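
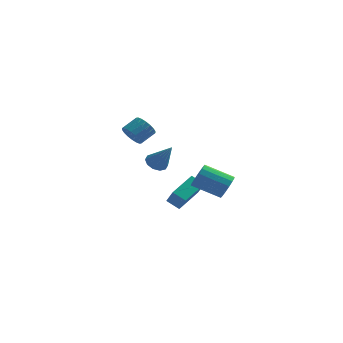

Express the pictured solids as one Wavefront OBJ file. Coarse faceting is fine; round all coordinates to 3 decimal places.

v 0.633 -2.449 -4.461
v -0.131 -2.222 -3.961
v 1.535 -0.955 -3.762
v 0.771 -0.728 -3.262
v 1.089 -3.212 -3.418
v 0.325 -2.985 -2.918
v 1.991 -1.718 -2.719
v 1.227 -1.491 -2.219
v 3.518 -4.024 -1.88
v 3.815 -4.432 -1.221
v 2.138 -4.324 -0.4
v 1.842 -3.916 -1.06
v 3.884 -4.017 -1.135
v 2.207 -3.908 -0.314
v 3.855 -3.603 -1.249
v 2.178 -3.495 -0.428
v 3.735 -3.303 -1.532
v 2.059 -3.195 -0.711
v 3.558 -3.196 -1.908
v 1.881 -3.087 -1.087
v 3.37 -3.31 -2.277
v 1.693 -3.202 -1.456
v 3.222 -3.616 -2.54
v 1.545 -3.508 -1.719
v 3.153 -4.032 -2.626
v 1.476 -3.923 -1.805
v 3.182 -4.445 -2.512
v 1.505 -4.337 -1.691
v 3.301 -4.745 -2.229
v 1.625 -4.637 -1.408
v 3.479 -4.853 -1.853
v 1.802 -4.744 -1.032
v 3.667 -4.738 -1.484
v 1.99 -4.63 -0.663
v -2.951 3.473 -1.257
v -2.354 3.307 -1.794
v -1.592 4.001 -1.16
v -2.189 4.167 -0.623
v -2.509 3.606 -1.935
v -1.747 4.3 -1.301
v -2.752 3.879 -1.941
v -1.989 4.572 -1.307
v -3.034 4.071 -1.812
v -2.271 4.765 -1.178
v -3.299 4.145 -1.573
v -2.537 4.838 -0.939
v -3.496 4.086 -1.271
v -2.734 4.779 -0.638
v -3.585 3.905 -0.967
v -2.822 4.599 -0.333
v -3.548 3.639 -0.72
v -2.786 4.333 -0.086
v -3.393 3.34 -0.579
v -2.631 4.034 0.055
v -3.151 3.068 -0.573
v -2.388 3.761 0.061
v -2.869 2.875 -0.702
v -2.106 3.569 -0.068
v -2.603 2.802 -0.941
v -1.841 3.495 -0.307
v -2.406 2.861 -1.242
v -1.644 3.554 -0.609
v -2.318 3.041 -1.547
v -1.555 3.735 -0.913
v -1.045 0.414 -2.079
v -0.485 0.218 -2.521
v -0.055 -0.274 -0.521
v -0.41 0.646 -2.38
v -0.577 0.986 -2.124
v -0.923 1.107 -1.85
v -1.315 0.964 -1.664
v -1.604 0.611 -1.636
v -1.68 0.183 -1.778
v -1.513 -0.157 -2.034
v -1.167 -0.279 -2.308
v -0.775 -0.135 -2.494
f 2 4 1
f 5 2 1
f 1 4 3
f 3 5 1
f 2 8 4
f 6 2 5
f 6 8 2
f 4 8 3
f 7 5 3
f 3 8 7
f 7 6 5
f 8 6 7
f 10 9 13
f 10 13 11
f 11 13 14
f 11 14 12
f 13 9 15
f 13 15 14
f 14 15 16
f 14 16 12
f 15 9 17
f 15 17 16
f 16 17 18
f 16 18 12
f 17 9 19
f 17 19 18
f 18 19 20
f 18 20 12
f 19 9 21
f 19 21 20
f 20 21 22
f 20 22 12
f 21 9 23
f 21 23 22
f 22 23 24
f 22 24 12
f 23 9 25
f 23 25 24
f 24 25 26
f 24 26 12
f 25 9 27
f 25 27 26
f 26 27 28
f 26 28 12
f 27 9 29
f 27 29 28
f 28 29 30
f 28 30 12
f 29 9 31
f 29 31 30
f 30 31 32
f 30 32 12
f 31 9 33
f 31 33 32
f 32 33 34
f 32 34 12
f 33 9 10
f 33 10 34
f 34 10 11
f 34 11 12
f 36 35 39
f 36 39 37
f 37 39 40
f 37 40 38
f 39 35 41
f 39 41 40
f 40 41 42
f 40 42 38
f 41 35 43
f 41 43 42
f 42 43 44
f 42 44 38
f 43 35 45
f 43 45 44
f 44 45 46
f 44 46 38
f 45 35 47
f 45 47 46
f 46 47 48
f 46 48 38
f 47 35 49
f 47 49 48
f 48 49 50
f 48 50 38
f 49 35 51
f 49 51 50
f 50 51 52
f 50 52 38
f 51 35 53
f 51 53 52
f 52 53 54
f 52 54 38
f 53 35 55
f 53 55 54
f 54 55 56
f 54 56 38
f 55 35 57
f 55 57 56
f 56 57 58
f 56 58 38
f 57 35 59
f 57 59 58
f 58 59 60
f 58 60 38
f 59 35 61
f 59 61 60
f 60 61 62
f 60 62 38
f 61 35 63
f 61 63 62
f 62 63 64
f 62 64 38
f 63 35 36
f 63 36 64
f 64 36 37
f 64 37 38
f 66 65 68
f 66 68 67
f 68 65 69
f 68 69 67
f 69 65 70
f 69 70 67
f 70 65 71
f 70 71 67
f 71 65 72
f 71 72 67
f 72 65 73
f 72 73 67
f 73 65 74
f 73 74 67
f 74 65 75
f 74 75 67
f 75 65 76
f 75 76 67
f 76 65 66
f 76 66 67



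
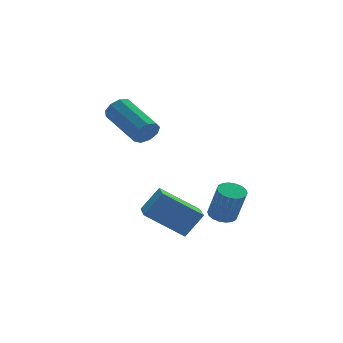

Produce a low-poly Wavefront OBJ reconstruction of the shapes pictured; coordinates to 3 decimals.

v -2.905 0.337 -3.931
v -4.164 0.99 -2.941
v -2.502 1.606 -4.254
v -3.761 2.259 -3.264
v -2.199 0.341 -3.036
v -3.458 0.994 -2.046
v -1.796 1.61 -3.359
v -3.055 2.263 -2.369
v -1.23 0.945 -3.433
v -0.908 1.366 -3.33
v -0.747 0.915 -2.003
v -1.07 0.495 -2.107
v -1.126 1.451 -3.274
v -0.965 1 -1.948
v -1.364 1.435 -3.251
v -1.203 0.985 -1.924
v -1.576 1.323 -3.263
v -1.416 0.873 -1.936
v -1.72 1.136 -3.309
v -1.559 0.686 -1.983
v -1.767 0.911 -3.38
v -1.606 0.461 -2.053
v -1.707 0.693 -3.461
v -1.546 0.243 -2.135
v -1.553 0.525 -3.537
v -1.392 0.074 -2.21
v -1.335 0.44 -3.592
v -1.174 -0.011 -2.266
v -1.097 0.455 -3.616
v -0.936 0.005 -2.289
v -0.884 0.567 -3.604
v -0.724 0.117 -2.277
v -0.741 0.754 -3.557
v -0.58 0.304 -2.231
v -0.694 0.979 -3.487
v -0.533 0.529 -2.16
v -0.754 1.197 -3.405
v -0.593 0.747 -2.079
v -3.539 2.228 0.393
v -3.322 2.476 -0.061
v -3.745 4.079 0.614
v -3.961 3.832 1.067
v -3.694 2.402 -0.117
v -4.116 4.005 0.558
v -3.993 2.246 0.066
v -4.415 3.85 0.74
v -4.079 2.082 0.401
v -4.502 3.686 1.076
v -3.913 1.987 0.732
v -4.335 3.59 1.407
v -3.571 2.004 0.905
v -3.994 3.607 1.58
v -3.214 2.127 0.838
v -3.637 3.73 1.512
v -3.009 2.296 0.562
v -3.432 3.9 1.237
v -3.052 2.435 0.208
v -3.475 4.038 0.882
f 2 4 1
f 5 2 1
f 1 4 3
f 3 5 1
f 2 8 4
f 6 2 5
f 6 8 2
f 4 8 3
f 7 5 3
f 3 8 7
f 7 6 5
f 8 6 7
f 10 9 13
f 10 13 11
f 11 13 14
f 11 14 12
f 13 9 15
f 13 15 14
f 14 15 16
f 14 16 12
f 15 9 17
f 15 17 16
f 16 17 18
f 16 18 12
f 17 9 19
f 17 19 18
f 18 19 20
f 18 20 12
f 19 9 21
f 19 21 20
f 20 21 22
f 20 22 12
f 21 9 23
f 21 23 22
f 22 23 24
f 22 24 12
f 23 9 25
f 23 25 24
f 24 25 26
f 24 26 12
f 25 9 27
f 25 27 26
f 26 27 28
f 26 28 12
f 27 9 29
f 27 29 28
f 28 29 30
f 28 30 12
f 29 9 31
f 29 31 30
f 30 31 32
f 30 32 12
f 31 9 33
f 31 33 32
f 32 33 34
f 32 34 12
f 33 9 35
f 33 35 34
f 34 35 36
f 34 36 12
f 35 9 37
f 35 37 36
f 36 37 38
f 36 38 12
f 37 9 10
f 37 10 38
f 38 10 11
f 38 11 12
f 40 39 43
f 40 43 41
f 41 43 44
f 41 44 42
f 43 39 45
f 43 45 44
f 44 45 46
f 44 46 42
f 45 39 47
f 45 47 46
f 46 47 48
f 46 48 42
f 47 39 49
f 47 49 48
f 48 49 50
f 48 50 42
f 49 39 51
f 49 51 50
f 50 51 52
f 50 52 42
f 51 39 53
f 51 53 52
f 52 53 54
f 52 54 42
f 53 39 55
f 53 55 54
f 54 55 56
f 54 56 42
f 55 39 57
f 55 57 56
f 56 57 58
f 56 58 42
f 57 39 40
f 57 40 58
f 58 40 41
f 58 41 42



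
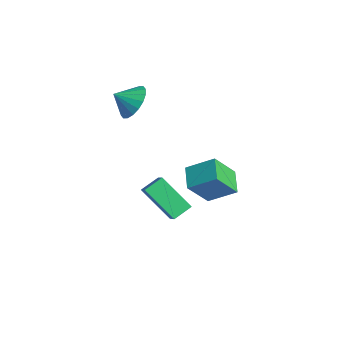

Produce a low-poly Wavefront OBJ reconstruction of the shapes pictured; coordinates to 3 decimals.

v 2.881 -1.073 1.964
v 3.63 0.03 2.773
v 2.762 0.03 0.571
v 3.511 1.133 1.381
v 4.009 -1.513 1.519
v 4.758 -0.41 2.329
v 3.89 -0.41 0.127
v 4.639 0.693 0.936
v -1.663 -1.623 3.614
v -0.808 -1.492 4.174
v -1.957 -2.497 4.266
v -1.114 -1.228 4.391
v -1.528 -1.042 4.454
v -1.969 -0.971 4.351
v -2.349 -1.029 4.102
v -2.593 -1.204 3.756
v -2.654 -1.463 3.382
v -2.517 -1.753 3.054
v -2.212 -2.017 2.837
v -1.798 -2.203 2.774
v -1.357 -2.274 2.877
v -0.977 -2.216 3.127
v -0.732 -2.041 3.472
v -0.672 -1.782 3.846
v 0.401 -1.993 -1.144
v 0.25 -1.025 -0.688
v -0.536 -1.778 -1.911
v -0.687 -0.811 -1.455
v 1.767 -1.109 -2.565
v 1.616 -0.142 -2.109
v 0.83 -0.895 -3.332
v 0.679 0.073 -2.876
f 2 4 1
f 5 2 1
f 1 4 3
f 3 5 1
f 2 8 4
f 6 2 5
f 6 8 2
f 4 8 3
f 7 5 3
f 3 8 7
f 7 6 5
f 8 6 7
f 10 9 12
f 10 12 11
f 12 9 13
f 12 13 11
f 13 9 14
f 13 14 11
f 14 9 15
f 14 15 11
f 15 9 16
f 15 16 11
f 16 9 17
f 16 17 11
f 17 9 18
f 17 18 11
f 18 9 19
f 18 19 11
f 19 9 20
f 19 20 11
f 20 9 21
f 20 21 11
f 21 9 22
f 21 22 11
f 22 9 23
f 22 23 11
f 23 9 24
f 23 24 11
f 24 9 10
f 24 10 11
f 26 28 25
f 29 26 25
f 25 28 27
f 27 29 25
f 26 32 28
f 30 26 29
f 30 32 26
f 28 32 27
f 31 29 27
f 27 32 31
f 31 30 29
f 32 30 31



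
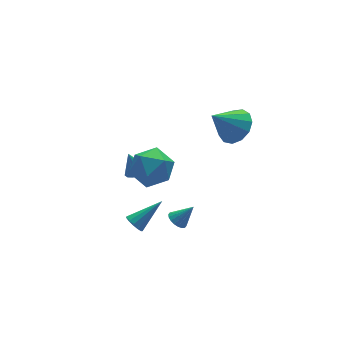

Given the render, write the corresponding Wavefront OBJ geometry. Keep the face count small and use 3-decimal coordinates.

v 0.514 -0.527 -4.164
v 0.905 -0.169 -4.374
v 1.266 -0.793 -3.216
v 0.767 -0.019 -4.223
v 0.579 0.03 -4.06
v 0.378 -0.031 -3.918
v 0.204 -0.19 -3.824
v 0.091 -0.416 -3.798
v 0.062 -0.663 -3.845
v 0.122 -0.884 -3.955
v 0.26 -1.034 -4.106
v 0.448 -1.083 -4.269
v 0.649 -1.022 -4.411
v 0.824 -0.863 -4.505
v 0.936 -0.638 -4.531
v 0.966 -0.39 -4.484
v 3.451 -0.948 2.286
v 4.149 -0.474 2.894
v 2.229 -0.772 3.554
v 3.888 -0.052 2.583
v 3.487 0.086 2.177
v 3.076 -0.105 1.807
v 2.783 -0.564 1.588
v 2.703 -1.144 1.591
v 2.86 -1.662 1.815
v 3.205 -1.954 2.189
v 3.629 -1.926 2.593
v 3.996 -1.587 2.9
v 4.19 -1.046 3.012
v -0.8 1.29 0.229
v 0.119 0.763 0.811
v -1.079 -0.343 -0.811
v -0.16 -0.87 -0.229
v -1.186 -0.623 0.36
v -1.014 0.386 1.003
v 0.054 0.034 -1.003
v 0.226 1.043 -0.36
v 0.647 -0.014 0.049
v -0.119 -0.42 0.892
v -0.841 0.84 -0.892
v -1.607 0.434 -0.049
v -2.297 -1.305 -2.253
v -1.999 -1.107 -2.683
v -0.783 -1.315 -1.207
v -2.105 -0.855 -2.526
v -2.273 -0.746 -2.282
v -2.448 -0.814 -2.029
v -2.576 -1.038 -1.846
v -2.615 -1.347 -1.793
v -2.553 -1.642 -1.886
v -2.41 -1.83 -2.095
v -2.231 -1.852 -2.354
v -2.073 -1.699 -2.581
v -1.987 -1.422 -2.704
v -0.584 1.537 -1.436
v -0.051 1.85 -1.475
v -0.776 2.003 -0.324
v -0.298 2.06 -1.606
v -0.636 2.104 -1.682
v -0.958 1.967 -1.68
v -1.161 1.694 -1.601
v -1.181 1.372 -1.469
v -1.012 1.101 -1.326
v -0.707 0.969 -1.219
v -0.363 1.018 -1.18
v -0.089 1.231 -1.222
v 0.027 1.541 -1.332
f 2 1 4
f 2 4 3
f 4 1 5
f 4 5 3
f 5 1 6
f 5 6 3
f 6 1 7
f 6 7 3
f 7 1 8
f 7 8 3
f 8 1 9
f 8 9 3
f 9 1 10
f 9 10 3
f 10 1 11
f 10 11 3
f 11 1 12
f 11 12 3
f 12 1 13
f 12 13 3
f 13 1 14
f 13 14 3
f 14 1 15
f 14 15 3
f 15 1 16
f 15 16 3
f 16 1 2
f 16 2 3
f 18 17 20
f 18 20 19
f 20 17 21
f 20 21 19
f 21 17 22
f 21 22 19
f 22 17 23
f 22 23 19
f 23 17 24
f 23 24 19
f 24 17 25
f 24 25 19
f 25 17 26
f 25 26 19
f 26 17 27
f 26 27 19
f 27 17 28
f 27 28 19
f 28 17 29
f 28 29 19
f 29 17 18
f 29 18 19
f 30 41 35
f 30 35 31
f 30 31 37
f 30 37 40
f 30 40 41
f 31 35 39
f 35 41 34
f 41 40 32
f 40 37 36
f 37 31 38
f 33 39 34
f 33 34 32
f 33 32 36
f 33 36 38
f 33 38 39
f 34 39 35
f 32 34 41
f 36 32 40
f 38 36 37
f 39 38 31
f 43 42 45
f 43 45 44
f 45 42 46
f 45 46 44
f 46 42 47
f 46 47 44
f 47 42 48
f 47 48 44
f 48 42 49
f 48 49 44
f 49 42 50
f 49 50 44
f 50 42 51
f 50 51 44
f 51 42 52
f 51 52 44
f 52 42 53
f 52 53 44
f 53 42 54
f 53 54 44
f 54 42 43
f 54 43 44
f 56 55 58
f 56 58 57
f 58 55 59
f 58 59 57
f 59 55 60
f 59 60 57
f 60 55 61
f 60 61 57
f 61 55 62
f 61 62 57
f 62 55 63
f 62 63 57
f 63 55 64
f 63 64 57
f 64 55 65
f 64 65 57
f 65 55 66
f 65 66 57
f 66 55 67
f 66 67 57
f 67 55 56
f 67 56 57



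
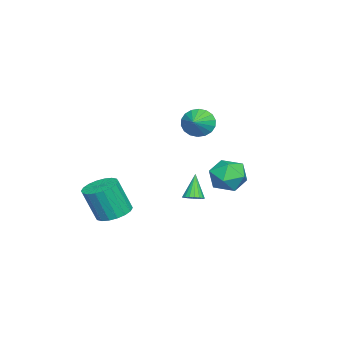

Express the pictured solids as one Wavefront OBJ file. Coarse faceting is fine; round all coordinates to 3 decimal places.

v 3.106 -2.176 -2.057
v 3.985 -1.725 -1.993
v 4.193 -2.393 -0.12
v 3.314 -2.844 -0.183
v 3.706 -1.415 -1.852
v 3.913 -2.083 0.022
v 3.307 -1.256 -1.751
v 3.515 -1.924 0.123
v 2.869 -1.279 -1.711
v 3.077 -1.947 0.163
v 2.478 -1.48 -1.739
v 2.686 -2.148 0.135
v 2.211 -1.818 -1.83
v 2.419 -2.487 0.044
v 2.122 -2.228 -1.966
v 2.329 -2.896 -0.092
v 2.227 -2.627 -2.12
v 2.435 -3.295 -0.247
v 2.507 -2.937 -2.262
v 2.714 -3.605 -0.388
v 2.905 -3.096 -2.363
v 3.113 -3.764 -0.489
v 3.343 -3.073 -2.403
v 3.551 -3.741 -0.529
v 3.734 -2.872 -2.375
v 3.942 -3.54 -0.501
v 4.001 -2.533 -2.284
v 4.209 -3.202 -0.41
v 4.091 -2.124 -2.148
v 4.298 -2.792 -0.274
v 1.923 1.594 -1.102
v 2.271 1.988 -0.884
v 1.177 1.506 0.242
v 2.082 2.127 -0.979
v 1.861 2.16 -1.1
v 1.652 2.081 -1.22
v 1.497 1.906 -1.318
v 1.426 1.669 -1.373
v 1.454 1.416 -1.374
v 1.574 1.199 -1.321
v 1.763 1.06 -1.225
v 1.984 1.027 -1.105
v 2.193 1.106 -0.984
v 2.348 1.282 -0.887
v 2.419 1.519 -0.832
v 2.391 1.771 -0.831
v -3.861 0.364 1.756
v -3.547 0.827 0.988
v -2.619 0.396 2.284
v -3.665 1.141 1.246
v -3.821 1.301 1.605
v -3.986 1.275 1.993
v -4.126 1.069 2.335
v -4.213 0.723 2.562
v -4.231 0.306 2.629
v -4.175 -0.099 2.524
v -4.057 -0.413 2.266
v -3.901 -0.573 1.908
v -3.736 -0.548 1.519
v -3.597 -0.342 1.177
v -3.509 0.004 0.95
v -3.492 0.421 0.883
v 0.322 3.231 0.359
v 0.867 3.865 1.096
v 1.893 2.595 -0.256
v 2.438 3.229 0.481
v 1.831 2.364 0.833
v 0.859 2.757 1.213
v 1.901 3.703 -0.373
v 0.929 4.096 0.007
v 1.843 4.157 0.643
v 1.799 3.329 1.388
v 0.961 3.131 -0.548
v 0.917 2.303 0.197
f 2 1 5
f 2 5 3
f 3 5 6
f 3 6 4
f 5 1 7
f 5 7 6
f 6 7 8
f 6 8 4
f 7 1 9
f 7 9 8
f 8 9 10
f 8 10 4
f 9 1 11
f 9 11 10
f 10 11 12
f 10 12 4
f 11 1 13
f 11 13 12
f 12 13 14
f 12 14 4
f 13 1 15
f 13 15 14
f 14 15 16
f 14 16 4
f 15 1 17
f 15 17 16
f 16 17 18
f 16 18 4
f 17 1 19
f 17 19 18
f 18 19 20
f 18 20 4
f 19 1 21
f 19 21 20
f 20 21 22
f 20 22 4
f 21 1 23
f 21 23 22
f 22 23 24
f 22 24 4
f 23 1 25
f 23 25 24
f 24 25 26
f 24 26 4
f 25 1 27
f 25 27 26
f 26 27 28
f 26 28 4
f 27 1 29
f 27 29 28
f 28 29 30
f 28 30 4
f 29 1 2
f 29 2 30
f 30 2 3
f 30 3 4
f 32 31 34
f 32 34 33
f 34 31 35
f 34 35 33
f 35 31 36
f 35 36 33
f 36 31 37
f 36 37 33
f 37 31 38
f 37 38 33
f 38 31 39
f 38 39 33
f 39 31 40
f 39 40 33
f 40 31 41
f 40 41 33
f 41 31 42
f 41 42 33
f 42 31 43
f 42 43 33
f 43 31 44
f 43 44 33
f 44 31 45
f 44 45 33
f 45 31 46
f 45 46 33
f 46 31 32
f 46 32 33
f 48 47 50
f 48 50 49
f 50 47 51
f 50 51 49
f 51 47 52
f 51 52 49
f 52 47 53
f 52 53 49
f 53 47 54
f 53 54 49
f 54 47 55
f 54 55 49
f 55 47 56
f 55 56 49
f 56 47 57
f 56 57 49
f 57 47 58
f 57 58 49
f 58 47 59
f 58 59 49
f 59 47 60
f 59 60 49
f 60 47 61
f 60 61 49
f 61 47 62
f 61 62 49
f 62 47 48
f 62 48 49
f 63 74 68
f 63 68 64
f 63 64 70
f 63 70 73
f 63 73 74
f 64 68 72
f 68 74 67
f 74 73 65
f 73 70 69
f 70 64 71
f 66 72 67
f 66 67 65
f 66 65 69
f 66 69 71
f 66 71 72
f 67 72 68
f 65 67 74
f 69 65 73
f 71 69 70
f 72 71 64



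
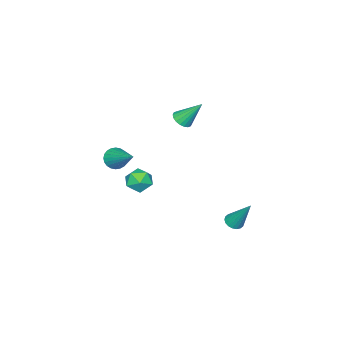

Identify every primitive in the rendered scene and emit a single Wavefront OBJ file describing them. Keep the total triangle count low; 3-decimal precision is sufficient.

v 3.512 -2.453 -0.46
v 3.827 -2.207 -0.997
v 4.168 -0.767 0.7
v 3.591 -2.098 -1.022
v 3.343 -2.043 -0.962
v 3.12 -2.05 -0.825
v 2.957 -2.119 -0.633
v 2.879 -2.239 -0.414
v 2.897 -2.391 -0.202
v 3.008 -2.553 -0.03
v 3.196 -2.7 0.077
v 3.432 -2.809 0.102
v 3.681 -2.864 0.042
v 3.903 -2.857 -0.095
v 4.066 -2.788 -0.288
v 4.145 -2.668 -0.506
v 4.127 -2.516 -0.718
v 4.016 -2.354 -0.89
v 0.807 -2.269 -3.817
v 1.518 -2.547 -3.465
v 0.422 -3.553 -4.055
v 1.133 -3.831 -3.703
v 0.543 -3.467 -3.227
v 0.781 -2.674 -3.08
v 1.159 -3.426 -4.44
v 1.397 -2.633 -4.293
v 1.736 -3.263 -3.85
v 1.355 -3.288 -3.1
v 0.585 -2.812 -4.42
v 0.204 -2.837 -3.67
v 1.51 3.471 -3.732
v 1.806 3.839 -3.973
v 1.59 4.509 -2.048
v 1.586 3.915 -4.01
v 1.351 3.904 -3.992
v 1.148 3.807 -3.922
v 1.016 3.643 -3.815
v 0.983 3.445 -3.691
v 1.053 3.252 -3.576
v 1.215 3.103 -3.491
v 1.435 3.026 -3.454
v 1.67 3.037 -3.472
v 1.873 3.134 -3.541
v 2.005 3.298 -3.649
v 2.038 3.496 -3.772
v 1.967 3.689 -3.888
v 0.786 -0.358 1.882
v 1.116 -0.708 2.241
v 0.394 0.578 3.158
v 1.291 -0.524 2.159
v 1.367 -0.307 2.023
v 1.327 -0.1 1.859
v 1.18 0.055 1.699
v 0.955 0.129 1.576
v 0.696 0.106 1.514
v 0.455 -0.008 1.524
v 0.28 -0.193 1.605
v 0.204 -0.41 1.742
v 0.244 -0.616 1.906
v 0.391 -0.772 2.065
v 0.616 -0.846 2.189
v 0.875 -0.823 2.251
f 2 1 4
f 2 4 3
f 4 1 5
f 4 5 3
f 5 1 6
f 5 6 3
f 6 1 7
f 6 7 3
f 7 1 8
f 7 8 3
f 8 1 9
f 8 9 3
f 9 1 10
f 9 10 3
f 10 1 11
f 10 11 3
f 11 1 12
f 11 12 3
f 12 1 13
f 12 13 3
f 13 1 14
f 13 14 3
f 14 1 15
f 14 15 3
f 15 1 16
f 15 16 3
f 16 1 17
f 16 17 3
f 17 1 18
f 17 18 3
f 18 1 2
f 18 2 3
f 19 30 24
f 19 24 20
f 19 20 26
f 19 26 29
f 19 29 30
f 20 24 28
f 24 30 23
f 30 29 21
f 29 26 25
f 26 20 27
f 22 28 23
f 22 23 21
f 22 21 25
f 22 25 27
f 22 27 28
f 23 28 24
f 21 23 30
f 25 21 29
f 27 25 26
f 28 27 20
f 32 31 34
f 32 34 33
f 34 31 35
f 34 35 33
f 35 31 36
f 35 36 33
f 36 31 37
f 36 37 33
f 37 31 38
f 37 38 33
f 38 31 39
f 38 39 33
f 39 31 40
f 39 40 33
f 40 31 41
f 40 41 33
f 41 31 42
f 41 42 33
f 42 31 43
f 42 43 33
f 43 31 44
f 43 44 33
f 44 31 45
f 44 45 33
f 45 31 46
f 45 46 33
f 46 31 32
f 46 32 33
f 48 47 50
f 48 50 49
f 50 47 51
f 50 51 49
f 51 47 52
f 51 52 49
f 52 47 53
f 52 53 49
f 53 47 54
f 53 54 49
f 54 47 55
f 54 55 49
f 55 47 56
f 55 56 49
f 56 47 57
f 56 57 49
f 57 47 58
f 57 58 49
f 58 47 59
f 58 59 49
f 59 47 60
f 59 60 49
f 60 47 61
f 60 61 49
f 61 47 62
f 61 62 49
f 62 47 48
f 62 48 49



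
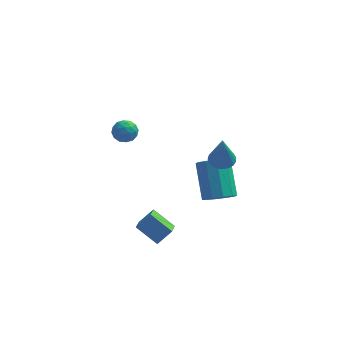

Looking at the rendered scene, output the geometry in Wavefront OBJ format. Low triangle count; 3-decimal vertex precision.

v 0.523 2.785 -4.131
v 1.159 2.495 -3.665
v 0.714 3.924 -2.164
v 0.077 4.215 -2.629
v 1.343 2.873 -3.97
v 0.897 4.302 -2.469
v 1.213 3.217 -4.337
v 0.768 4.646 -2.836
v 0.82 3.397 -4.624
v 0.374 4.826 -3.123
v 0.313 3.343 -4.723
v -0.132 4.772 -3.222
v -0.114 3.076 -4.596
v -0.559 4.505 -3.095
v -0.297 2.698 -4.291
v -0.743 4.127 -2.79
v -0.168 2.354 -3.924
v -0.613 3.783 -2.423
v 0.226 2.174 -3.637
v -0.22 3.603 -2.136
v 0.732 2.228 -3.538
v 0.287 3.657 -2.037
v -3.681 0.882 2.391
v -3.13 0.632 2.604
v -4.03 -0.072 2.176
v -3.479 -0.322 2.389
v -3.888 -0.049 2.801
v -3.673 0.54 2.934
v -3.487 0.02 1.846
v -3.272 0.609 1.979
v -3.01 0.1 2.268
v -3.258 0.057 2.858
v -3.902 0.503 1.922
v -4.15 0.46 2.512
v -3.375 0.841 2.517
v -3.785 -0.281 2.263
v -4.025 -0.121 2.505
v -3.701 -0.267 2.631
v -3.694 0.786 2.71
v -3.37 0.64 2.836
v -3.816 0.239 2.951
v -3.79 -0.08 1.944
v -3.466 -0.226 2.07
v -3.459 0.827 2.149
v -3.135 0.681 2.275
v -3.344 0.321 1.829
v -2.981 0.381 2.444
v -3.185 -0.18 2.317
v -3.191 0.021 1.998
v -3.064 0.368 2.077
v -3.126 0.356 2.791
v -3.331 -0.205 2.664
v -3.572 -0.045 2.906
v -3.445 0.302 2.985
v -3.056 0.043 2.593
v -3.829 0.765 2.116
v -4.034 0.204 1.989
v -3.715 0.258 1.795
v -3.588 0.605 1.874
v -3.975 0.74 2.463
v -4.179 0.179 2.336
v -4.096 0.192 2.703
v -3.969 0.539 2.782
v -4.104 0.517 2.187
v 0.736 1.063 0.162
v 1.23 1.472 0.267
v 0.784 0.557 1.898
v 1.016 1.629 0.319
v 0.753 1.687 0.343
v 0.487 1.638 0.336
v 0.265 1.49 0.299
v 0.123 1.267 0.238
v 0.088 1.01 0.164
v 0.165 0.762 0.089
v 0.34 0.566 0.027
v 0.584 0.456 -0.012
v 0.854 0.451 -0.021
v 1.104 0.552 0.002
v 1.29 0.741 0.052
v 1.38 0.987 0.121
v 1.359 1.245 0.197
v -2.904 -1.585 -2.778
v -2.28 -1.235 -2.123
v -2.898 -0.494 -3.366
v -2.273 -0.144 -2.712
v -1.887 -1.996 -3.528
v -1.262 -1.646 -2.874
v -1.88 -0.905 -4.117
v -1.256 -0.555 -3.462
f 2 1 5
f 2 5 3
f 3 5 6
f 3 6 4
f 5 1 7
f 5 7 6
f 6 7 8
f 6 8 4
f 7 1 9
f 7 9 8
f 8 9 10
f 8 10 4
f 9 1 11
f 9 11 10
f 10 11 12
f 10 12 4
f 11 1 13
f 11 13 12
f 12 13 14
f 12 14 4
f 13 1 15
f 13 15 14
f 14 15 16
f 14 16 4
f 15 1 17
f 15 17 16
f 16 17 18
f 16 18 4
f 17 1 19
f 17 19 18
f 18 19 20
f 18 20 4
f 19 1 21
f 19 21 20
f 20 21 22
f 20 22 4
f 21 1 2
f 21 2 22
f 22 2 3
f 22 3 4
f 23 60 39
f 60 34 63
f 39 63 28
f 60 63 39
f 23 39 35
f 39 28 40
f 35 40 24
f 39 40 35
f 23 35 44
f 35 24 45
f 44 45 30
f 35 45 44
f 23 44 56
f 44 30 59
f 56 59 33
f 44 59 56
f 23 56 60
f 56 33 64
f 60 64 34
f 56 64 60
f 24 40 51
f 40 28 54
f 51 54 32
f 40 54 51
f 28 63 41
f 63 34 62
f 41 62 27
f 63 62 41
f 34 64 61
f 64 33 57
f 61 57 25
f 64 57 61
f 33 59 58
f 59 30 46
f 58 46 29
f 59 46 58
f 30 45 50
f 45 24 47
f 50 47 31
f 45 47 50
f 26 52 38
f 52 32 53
f 38 53 27
f 52 53 38
f 26 38 36
f 38 27 37
f 36 37 25
f 38 37 36
f 26 36 43
f 36 25 42
f 43 42 29
f 36 42 43
f 26 43 48
f 43 29 49
f 48 49 31
f 43 49 48
f 26 48 52
f 48 31 55
f 52 55 32
f 48 55 52
f 27 53 41
f 53 32 54
f 41 54 28
f 53 54 41
f 25 37 61
f 37 27 62
f 61 62 34
f 37 62 61
f 29 42 58
f 42 25 57
f 58 57 33
f 42 57 58
f 31 49 50
f 49 29 46
f 50 46 30
f 49 46 50
f 32 55 51
f 55 31 47
f 51 47 24
f 55 47 51
f 66 65 68
f 66 68 67
f 68 65 69
f 68 69 67
f 69 65 70
f 69 70 67
f 70 65 71
f 70 71 67
f 71 65 72
f 71 72 67
f 72 65 73
f 72 73 67
f 73 65 74
f 73 74 67
f 74 65 75
f 74 75 67
f 75 65 76
f 75 76 67
f 76 65 77
f 76 77 67
f 77 65 78
f 77 78 67
f 78 65 79
f 78 79 67
f 79 65 80
f 79 80 67
f 80 65 81
f 80 81 67
f 81 65 66
f 81 66 67
f 83 85 82
f 86 83 82
f 82 85 84
f 84 86 82
f 83 89 85
f 87 83 86
f 87 89 83
f 85 89 84
f 88 86 84
f 84 89 88
f 88 87 86
f 89 87 88



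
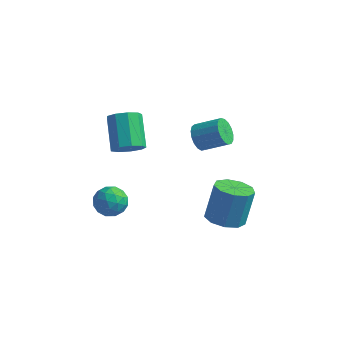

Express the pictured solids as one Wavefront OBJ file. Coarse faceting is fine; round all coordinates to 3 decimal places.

v 2.377 -0.474 -4.868
v 3.424 -0.262 -5.031
v 3.589 0.466 -3.014
v 2.543 0.254 -2.852
v 3.016 0.327 -5.21
v 3.181 1.055 -3.193
v 2.309 0.542 -5.229
v 2.474 1.269 -3.213
v 1.634 0.281 -5.08
v 1.8 1.009 -3.063
v 1.307 -0.333 -4.831
v 1.473 0.394 -2.815
v 1.481 -1.013 -4.6
v 1.646 -0.285 -2.584
v 2.074 -1.441 -4.494
v 2.239 -0.713 -2.478
v 2.809 -1.416 -4.564
v 2.975 -0.688 -2.547
v 3.342 -0.95 -4.775
v 3.508 -0.222 -2.759
v -0.653 2.656 -1.87
v -0.231 2.113 -2.369
v 1.116 2.482 -1.63
v 0.693 3.024 -1.13
v -0.215 2.465 -2.573
v 1.132 2.834 -1.833
v -0.3 2.861 -2.615
v 1.047 3.229 -1.876
v -0.466 3.209 -2.487
v 0.881 3.578 -1.747
v -0.675 3.431 -2.217
v 0.672 3.8 -1.478
v -0.879 3.475 -1.868
v 0.468 3.844 -1.128
v -1.031 3.332 -1.519
v 0.316 3.7 -0.78
v -1.097 3.033 -1.251
v 0.25 3.402 -0.511
v -1.061 2.648 -1.124
v 0.286 3.017 -0.384
v -0.932 2.265 -1.168
v 0.415 2.634 -0.429
v -0.739 1.971 -1.373
v 0.608 2.34 -0.633
v -0.526 1.834 -1.692
v 0.82 2.203 -0.952
v -0.343 1.886 -2.051
v 1.004 2.254 -1.312
v -3.171 -0.384 -1.475
v -2.735 -0.791 -0.761
v -3.673 0.537 0.568
v -4.109 0.944 -0.145
v -2.382 -0.313 -0.988
v -3.32 1.015 0.341
v -2.397 0.131 -1.443
v -3.335 1.459 -0.114
v -2.775 0.335 -1.913
v -3.713 1.662 -0.583
v -3.338 0.202 -2.178
v -4.276 1.53 -0.848
v -3.823 -0.205 -2.113
v -4.761 1.123 -0.784
v -4.003 -0.696 -1.75
v -4.941 0.632 -0.421
v -3.793 -1.04 -1.258
v -4.731 0.288 0.071
v -3.293 -1.078 -0.868
v -4.231 0.25 0.462
v -2.987 -2.11 -3.121
v -2.389 -2.008 -3.874
v -3.491 -3.472 -3.706
v -2.893 -3.37 -4.459
v -2.535 -3.538 -3.576
v -2.224 -2.696 -3.214
v -3.656 -2.784 -4.366
v -3.345 -1.942 -4.004
v -2.802 -2.425 -4.643
v -2.109 -2.891 -4.155
v -3.771 -2.589 -3.425
v -3.078 -3.055 -2.937
v -2.644 -1.94 -3.446
v -3.236 -3.54 -4.134
v -3.026 -3.639 -3.615
v -2.674 -3.579 -4.057
v -2.547 -2.344 -3.059
v -2.195 -2.284 -3.501
v -2.281 -3.183 -3.326
v -3.685 -3.196 -4.079
v -3.333 -3.136 -4.521
v -3.206 -1.901 -3.523
v -2.854 -1.841 -3.965
v -3.599 -2.297 -4.254
v -2.535 -2.125 -4.341
v -2.831 -2.925 -4.685
v -3.28 -2.58 -4.63
v -3.097 -2.086 -4.418
v -2.127 -2.399 -4.054
v -2.424 -3.199 -4.398
v -2.214 -3.298 -3.879
v -2.031 -2.803 -3.666
v -2.371 -2.643 -4.506
v -3.456 -2.281 -3.182
v -3.753 -3.081 -3.526
v -3.849 -2.677 -3.914
v -3.666 -2.182 -3.701
v -3.049 -2.555 -2.895
v -3.345 -3.355 -3.239
v -2.783 -3.394 -3.162
v -2.6 -2.9 -2.95
v -3.509 -2.837 -3.074
f 2 1 5
f 2 5 3
f 3 5 6
f 3 6 4
f 5 1 7
f 5 7 6
f 6 7 8
f 6 8 4
f 7 1 9
f 7 9 8
f 8 9 10
f 8 10 4
f 9 1 11
f 9 11 10
f 10 11 12
f 10 12 4
f 11 1 13
f 11 13 12
f 12 13 14
f 12 14 4
f 13 1 15
f 13 15 14
f 14 15 16
f 14 16 4
f 15 1 17
f 15 17 16
f 16 17 18
f 16 18 4
f 17 1 19
f 17 19 18
f 18 19 20
f 18 20 4
f 19 1 2
f 19 2 20
f 20 2 3
f 20 3 4
f 22 21 25
f 22 25 23
f 23 25 26
f 23 26 24
f 25 21 27
f 25 27 26
f 26 27 28
f 26 28 24
f 27 21 29
f 27 29 28
f 28 29 30
f 28 30 24
f 29 21 31
f 29 31 30
f 30 31 32
f 30 32 24
f 31 21 33
f 31 33 32
f 32 33 34
f 32 34 24
f 33 21 35
f 33 35 34
f 34 35 36
f 34 36 24
f 35 21 37
f 35 37 36
f 36 37 38
f 36 38 24
f 37 21 39
f 37 39 38
f 38 39 40
f 38 40 24
f 39 21 41
f 39 41 40
f 40 41 42
f 40 42 24
f 41 21 43
f 41 43 42
f 42 43 44
f 42 44 24
f 43 21 45
f 43 45 44
f 44 45 46
f 44 46 24
f 45 21 47
f 45 47 46
f 46 47 48
f 46 48 24
f 47 21 22
f 47 22 48
f 48 22 23
f 48 23 24
f 50 49 53
f 50 53 51
f 51 53 54
f 51 54 52
f 53 49 55
f 53 55 54
f 54 55 56
f 54 56 52
f 55 49 57
f 55 57 56
f 56 57 58
f 56 58 52
f 57 49 59
f 57 59 58
f 58 59 60
f 58 60 52
f 59 49 61
f 59 61 60
f 60 61 62
f 60 62 52
f 61 49 63
f 61 63 62
f 62 63 64
f 62 64 52
f 63 49 65
f 63 65 64
f 64 65 66
f 64 66 52
f 65 49 67
f 65 67 66
f 66 67 68
f 66 68 52
f 67 49 50
f 67 50 68
f 68 50 51
f 68 51 52
f 69 106 85
f 106 80 109
f 85 109 74
f 106 109 85
f 69 85 81
f 85 74 86
f 81 86 70
f 85 86 81
f 69 81 90
f 81 70 91
f 90 91 76
f 81 91 90
f 69 90 102
f 90 76 105
f 102 105 79
f 90 105 102
f 69 102 106
f 102 79 110
f 106 110 80
f 102 110 106
f 70 86 97
f 86 74 100
f 97 100 78
f 86 100 97
f 74 109 87
f 109 80 108
f 87 108 73
f 109 108 87
f 80 110 107
f 110 79 103
f 107 103 71
f 110 103 107
f 79 105 104
f 105 76 92
f 104 92 75
f 105 92 104
f 76 91 96
f 91 70 93
f 96 93 77
f 91 93 96
f 72 98 84
f 98 78 99
f 84 99 73
f 98 99 84
f 72 84 82
f 84 73 83
f 82 83 71
f 84 83 82
f 72 82 89
f 82 71 88
f 89 88 75
f 82 88 89
f 72 89 94
f 89 75 95
f 94 95 77
f 89 95 94
f 72 94 98
f 94 77 101
f 98 101 78
f 94 101 98
f 73 99 87
f 99 78 100
f 87 100 74
f 99 100 87
f 71 83 107
f 83 73 108
f 107 108 80
f 83 108 107
f 75 88 104
f 88 71 103
f 104 103 79
f 88 103 104
f 77 95 96
f 95 75 92
f 96 92 76
f 95 92 96
f 78 101 97
f 101 77 93
f 97 93 70
f 101 93 97



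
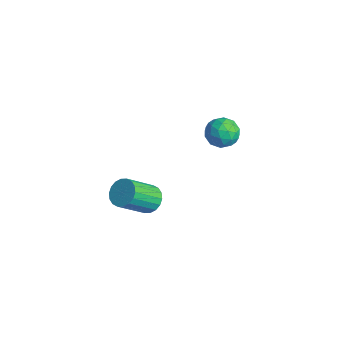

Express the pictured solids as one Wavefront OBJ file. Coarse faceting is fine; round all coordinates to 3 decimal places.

v 3.636 -2.546 -0.308
v 4.491 -2.621 -0.453
v 4.599 -4.248 1.024
v 3.744 -4.174 1.168
v 4.474 -2.362 -0.166
v 4.582 -3.989 1.311
v 4.292 -2.139 0.093
v 4.4 -3.766 1.57
v 3.979 -1.997 0.272
v 4.087 -3.624 1.749
v 3.599 -1.964 0.336
v 3.707 -3.591 1.813
v 3.226 -2.046 0.273
v 3.334 -3.673 1.75
v 2.934 -2.227 0.095
v 3.042 -3.854 1.571
v 2.781 -2.472 -0.164
v 2.889 -4.099 1.313
v 2.798 -2.731 -0.451
v 2.906 -4.358 1.026
v 2.98 -2.954 -0.71
v 3.088 -4.581 0.767
v 3.293 -3.096 -0.889
v 3.401 -4.723 0.588
v 3.673 -3.129 -0.953
v 3.781 -4.756 0.524
v 4.046 -3.047 -0.89
v 4.154 -4.674 0.587
v 4.338 -2.866 -0.711
v 4.446 -4.493 0.765
v 1.239 3.587 0.328
v 1.626 4.056 1.16
v 1.634 2.104 0.98
v 2.021 2.573 1.812
v 1.005 2.585 1.64
v 0.761 3.501 1.237
v 2.499 2.659 0.903
v 2.255 3.575 0.5
v 2.405 3.482 1.516
v 1.481 3.436 1.971
v 1.779 2.724 0.169
v 0.855 2.678 0.624
v 1.398 3.952 0.687
v 1.862 2.208 1.453
v 1.265 2.215 1.352
v 1.492 2.491 1.841
v 0.89 3.626 0.732
v 1.117 3.901 1.221
v 0.752 3.037 1.503
v 2.143 2.259 0.919
v 2.37 2.534 1.408
v 1.768 3.669 0.299
v 1.995 3.945 0.788
v 2.508 3.123 0.637
v 2.083 3.89 1.385
v 2.315 3.018 1.768
v 2.596 3.069 1.234
v 2.453 3.607 0.997
v 1.54 3.863 1.652
v 1.772 2.991 2.036
v 1.175 2.998 1.934
v 1.032 3.537 1.697
v 1.998 3.526 1.861
v 1.488 3.169 0.104
v 1.72 2.297 0.488
v 2.228 2.623 0.443
v 2.085 3.162 0.206
v 0.945 3.142 0.372
v 1.177 2.27 0.755
v 0.807 2.553 1.143
v 0.664 3.091 0.906
v 1.262 2.634 0.279
f 2 1 5
f 2 5 3
f 3 5 6
f 3 6 4
f 5 1 7
f 5 7 6
f 6 7 8
f 6 8 4
f 7 1 9
f 7 9 8
f 8 9 10
f 8 10 4
f 9 1 11
f 9 11 10
f 10 11 12
f 10 12 4
f 11 1 13
f 11 13 12
f 12 13 14
f 12 14 4
f 13 1 15
f 13 15 14
f 14 15 16
f 14 16 4
f 15 1 17
f 15 17 16
f 16 17 18
f 16 18 4
f 17 1 19
f 17 19 18
f 18 19 20
f 18 20 4
f 19 1 21
f 19 21 20
f 20 21 22
f 20 22 4
f 21 1 23
f 21 23 22
f 22 23 24
f 22 24 4
f 23 1 25
f 23 25 24
f 24 25 26
f 24 26 4
f 25 1 27
f 25 27 26
f 26 27 28
f 26 28 4
f 27 1 29
f 27 29 28
f 28 29 30
f 28 30 4
f 29 1 2
f 29 2 30
f 30 2 3
f 30 3 4
f 31 68 47
f 68 42 71
f 47 71 36
f 68 71 47
f 31 47 43
f 47 36 48
f 43 48 32
f 47 48 43
f 31 43 52
f 43 32 53
f 52 53 38
f 43 53 52
f 31 52 64
f 52 38 67
f 64 67 41
f 52 67 64
f 31 64 68
f 64 41 72
f 68 72 42
f 64 72 68
f 32 48 59
f 48 36 62
f 59 62 40
f 48 62 59
f 36 71 49
f 71 42 70
f 49 70 35
f 71 70 49
f 42 72 69
f 72 41 65
f 69 65 33
f 72 65 69
f 41 67 66
f 67 38 54
f 66 54 37
f 67 54 66
f 38 53 58
f 53 32 55
f 58 55 39
f 53 55 58
f 34 60 46
f 60 40 61
f 46 61 35
f 60 61 46
f 34 46 44
f 46 35 45
f 44 45 33
f 46 45 44
f 34 44 51
f 44 33 50
f 51 50 37
f 44 50 51
f 34 51 56
f 51 37 57
f 56 57 39
f 51 57 56
f 34 56 60
f 56 39 63
f 60 63 40
f 56 63 60
f 35 61 49
f 61 40 62
f 49 62 36
f 61 62 49
f 33 45 69
f 45 35 70
f 69 70 42
f 45 70 69
f 37 50 66
f 50 33 65
f 66 65 41
f 50 65 66
f 39 57 58
f 57 37 54
f 58 54 38
f 57 54 58
f 40 63 59
f 63 39 55
f 59 55 32
f 63 55 59



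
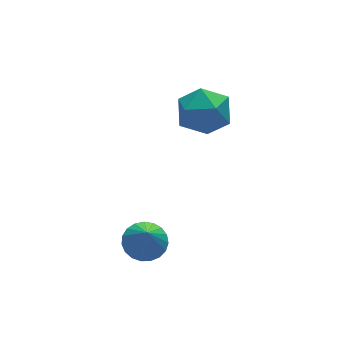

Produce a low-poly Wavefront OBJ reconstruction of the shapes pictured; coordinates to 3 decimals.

v -2.798 -3.435 -2.12
v -2.129 -3.228 -1.95
v -2.922 -3.885 -1.08
v -2.291 -2.99 -1.867
v -2.541 -2.83 -1.828
v -2.835 -2.774 -1.839
v -3.122 -2.832 -1.899
v -3.354 -2.995 -1.997
v -3.489 -3.234 -2.116
v -3.504 -3.508 -2.236
v -3.398 -3.769 -2.336
v -3.188 -3.973 -2.399
v -2.91 -4.083 -2.413
v -2.613 -4.082 -2.377
v -2.347 -3.969 -2.297
v -2.16 -3.764 -2.185
v -2.083 -3.501 -2.063
v 0.352 0.682 -0.03
v 1.356 0.741 -0.105
v 0.424 -0.921 -0.335
v 1.428 -0.862 -0.41
v 0.98 -0.734 0.486
v 0.936 0.256 0.674
v 0.844 -0.436 -1.114
v 0.8 0.554 -0.926
v 1.661 0.05 -0.775
v 1.745 -0.134 0.214
v 0.035 -0.046 -0.654
v 0.119 -0.23 0.335
f 2 1 4
f 2 4 3
f 4 1 5
f 4 5 3
f 5 1 6
f 5 6 3
f 6 1 7
f 6 7 3
f 7 1 8
f 7 8 3
f 8 1 9
f 8 9 3
f 9 1 10
f 9 10 3
f 10 1 11
f 10 11 3
f 11 1 12
f 11 12 3
f 12 1 13
f 12 13 3
f 13 1 14
f 13 14 3
f 14 1 15
f 14 15 3
f 15 1 16
f 15 16 3
f 16 1 17
f 16 17 3
f 17 1 2
f 17 2 3
f 18 29 23
f 18 23 19
f 18 19 25
f 18 25 28
f 18 28 29
f 19 23 27
f 23 29 22
f 29 28 20
f 28 25 24
f 25 19 26
f 21 27 22
f 21 22 20
f 21 20 24
f 21 24 26
f 21 26 27
f 22 27 23
f 20 22 29
f 24 20 28
f 26 24 25
f 27 26 19



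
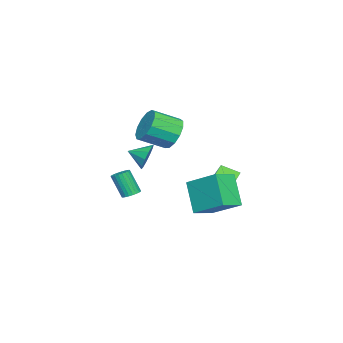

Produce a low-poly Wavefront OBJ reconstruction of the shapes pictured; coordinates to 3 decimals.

v -3.529 -0.523 3.608
v -2.746 -0.445 2.898
v -1.928 -1.698 3.662
v -2.711 -1.777 4.372
v -2.603 -0.078 3.347
v -1.785 -1.331 4.111
v -2.754 0.147 3.879
v -1.936 -1.106 4.643
v -3.152 0.16 4.325
v -2.334 -1.093 5.089
v -3.669 -0.045 4.544
v -2.851 -1.298 5.307
v -4.141 -0.401 4.465
v -3.323 -1.654 5.228
v -4.42 -0.797 4.114
v -3.601 -2.05 4.878
v -4.415 -1.105 3.603
v -3.597 -2.358 4.366
v -4.129 -1.229 3.093
v -3.311 -2.482 3.857
v -3.653 -1.129 2.747
v -2.835 -2.382 3.511
v -3.137 -0.837 2.674
v -2.319 -2.09 3.438
v -4.827 1.236 0.332
v -3.642 2.074 1.693
v -5.014 2.242 -0.124
v -3.829 3.08 1.237
v -3.751 1.06 -0.497
v -2.566 1.898 0.864
v -3.938 2.066 -0.953
v -2.753 2.904 0.408
v -2.437 -1.536 2.191
v -1.968 -1.684 1.473
v -2.243 -2.564 2.529
v -1.636 -1.496 1.852
v -1.61 -1.324 2.361
v -1.899 -1.233 2.805
v -2.394 -1.257 3.014
v -2.905 -1.388 2.909
v -3.237 -1.575 2.53
v -3.263 -1.747 2.021
v -2.974 -1.838 1.577
v -2.479 -1.814 1.368
v -0.43 2.819 -0.258
v -1.352 2.069 1.375
v 0.027 4.562 0.801
v -0.895 3.811 2.434
v 0.735 2.269 0.146
v -0.187 1.518 1.779
v 1.192 4.011 1.205
v 0.27 3.261 2.838
v -3.324 -2.847 -1.118
v -2.795 -2.732 -1.02
v -2.907 -3.419 0.377
v -3.436 -3.533 0.278
v -2.891 -2.557 -0.941
v -3.003 -3.244 0.455
v -3.053 -2.426 -0.89
v -3.165 -3.113 0.507
v -3.256 -2.359 -0.873
v -3.368 -3.046 0.523
v -3.47 -2.366 -0.894
v -3.581 -3.053 0.503
v -3.661 -2.447 -0.948
v -3.773 -3.133 0.448
v -3.801 -2.588 -1.029
v -3.913 -3.274 0.367
v -3.869 -2.769 -1.123
v -3.98 -3.455 0.273
v -3.853 -2.961 -1.217
v -3.965 -3.648 0.18
v -3.757 -3.136 -1.295
v -3.869 -3.823 0.101
v -3.595 -3.267 -1.347
v -3.707 -3.954 0.05
v -3.392 -3.334 -1.363
v -3.504 -4.021 0.033
v -3.179 -3.327 -1.343
v -3.29 -4.014 0.054
v -2.987 -3.247 -1.288
v -3.099 -3.933 0.108
v -2.847 -3.106 -1.207
v -2.959 -3.792 0.189
v -2.78 -2.925 -1.113
v -2.891 -3.611 0.283
f 2 1 5
f 2 5 3
f 3 5 6
f 3 6 4
f 5 1 7
f 5 7 6
f 6 7 8
f 6 8 4
f 7 1 9
f 7 9 8
f 8 9 10
f 8 10 4
f 9 1 11
f 9 11 10
f 10 11 12
f 10 12 4
f 11 1 13
f 11 13 12
f 12 13 14
f 12 14 4
f 13 1 15
f 13 15 14
f 14 15 16
f 14 16 4
f 15 1 17
f 15 17 16
f 16 17 18
f 16 18 4
f 17 1 19
f 17 19 18
f 18 19 20
f 18 20 4
f 19 1 21
f 19 21 20
f 20 21 22
f 20 22 4
f 21 1 23
f 21 23 22
f 22 23 24
f 22 24 4
f 23 1 2
f 23 2 24
f 24 2 3
f 24 3 4
f 26 28 25
f 29 26 25
f 25 28 27
f 27 29 25
f 26 32 28
f 30 26 29
f 30 32 26
f 28 32 27
f 31 29 27
f 27 32 31
f 31 30 29
f 32 30 31
f 34 33 36
f 34 36 35
f 36 33 37
f 36 37 35
f 37 33 38
f 37 38 35
f 38 33 39
f 38 39 35
f 39 33 40
f 39 40 35
f 40 33 41
f 40 41 35
f 41 33 42
f 41 42 35
f 42 33 43
f 42 43 35
f 43 33 44
f 43 44 35
f 44 33 34
f 44 34 35
f 46 48 45
f 49 46 45
f 45 48 47
f 47 49 45
f 46 52 48
f 50 46 49
f 50 52 46
f 48 52 47
f 51 49 47
f 47 52 51
f 51 50 49
f 52 50 51
f 54 53 57
f 54 57 55
f 55 57 58
f 55 58 56
f 57 53 59
f 57 59 58
f 58 59 60
f 58 60 56
f 59 53 61
f 59 61 60
f 60 61 62
f 60 62 56
f 61 53 63
f 61 63 62
f 62 63 64
f 62 64 56
f 63 53 65
f 63 65 64
f 64 65 66
f 64 66 56
f 65 53 67
f 65 67 66
f 66 67 68
f 66 68 56
f 67 53 69
f 67 69 68
f 68 69 70
f 68 70 56
f 69 53 71
f 69 71 70
f 70 71 72
f 70 72 56
f 71 53 73
f 71 73 72
f 72 73 74
f 72 74 56
f 73 53 75
f 73 75 74
f 74 75 76
f 74 76 56
f 75 53 77
f 75 77 76
f 76 77 78
f 76 78 56
f 77 53 79
f 77 79 78
f 78 79 80
f 78 80 56
f 79 53 81
f 79 81 80
f 80 81 82
f 80 82 56
f 81 53 83
f 81 83 82
f 82 83 84
f 82 84 56
f 83 53 85
f 83 85 84
f 84 85 86
f 84 86 56
f 85 53 54
f 85 54 86
f 86 54 55
f 86 55 56



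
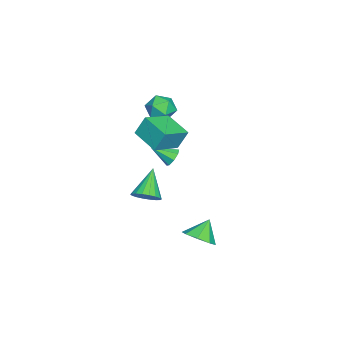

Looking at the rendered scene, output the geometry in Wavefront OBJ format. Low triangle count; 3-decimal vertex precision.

v -1.294 -1.665 -3.41
v -0.649 -1.716 -2.741
v -2.826 -1.655 -1.93
v -0.696 -1.308 -2.793
v -0.862 -0.971 -2.967
v -1.113 -0.771 -3.229
v -1.4 -0.749 -3.526
v -1.666 -0.908 -3.8
v -1.858 -1.217 -3.997
v -1.938 -1.615 -4.078
v -1.891 -2.023 -4.026
v -1.726 -2.36 -3.852
v -1.475 -2.56 -3.59
v -1.188 -2.582 -3.293
v -0.922 -2.423 -3.019
v -0.729 -2.114 -2.822
v -2.934 -0.481 -0.859
v -2.709 -0.11 -0.322
v -2.726 -1.759 -0.061
v -3.232 -0.187 -0.31
v -3.58 -0.437 -0.618
v -3.55 -0.713 -1.068
v -3.16 -0.853 -1.395
v -2.637 -0.775 -1.408
v -2.289 -0.526 -1.099
v -2.319 -0.25 -0.649
v -0.412 -0.678 3.008
v -0.583 -0.113 4.256
v 0.648 0.763 2.501
v 0.477 1.328 3.748
v 1.123 -1.588 3.632
v 0.952 -1.023 4.879
v 2.183 -0.147 3.124
v 2.012 0.418 4.372
v -2.655 -0.641 4.127
v -2.032 -0.668 3.333
v -3.668 -1.672 3.367
v -3.045 -1.699 2.573
v -2.767 -2.122 3.447
v -2.141 -1.484 3.917
v -3.559 -0.856 2.783
v -2.933 -0.218 3.253
v -2.591 -0.801 2.503
v -2.102 -1.583 2.913
v -3.598 -0.757 3.787
v -3.109 -1.539 4.197
v 1.918 2.329 -4.009
v 2.762 2.45 -3.396
v 1.062 2.731 -2.911
v 2.57 3.123 -3.791
v 1.997 3.331 -4.314
v 1.377 2.952 -4.659
v 1.075 2.209 -4.623
v 1.266 1.536 -4.228
v 1.84 1.327 -3.704
v 2.459 1.706 -3.36
f 2 1 4
f 2 4 3
f 4 1 5
f 4 5 3
f 5 1 6
f 5 6 3
f 6 1 7
f 6 7 3
f 7 1 8
f 7 8 3
f 8 1 9
f 8 9 3
f 9 1 10
f 9 10 3
f 10 1 11
f 10 11 3
f 11 1 12
f 11 12 3
f 12 1 13
f 12 13 3
f 13 1 14
f 13 14 3
f 14 1 15
f 14 15 3
f 15 1 16
f 15 16 3
f 16 1 2
f 16 2 3
f 18 17 20
f 18 20 19
f 20 17 21
f 20 21 19
f 21 17 22
f 21 22 19
f 22 17 23
f 22 23 19
f 23 17 24
f 23 24 19
f 24 17 25
f 24 25 19
f 25 17 26
f 25 26 19
f 26 17 18
f 26 18 19
f 28 30 27
f 31 28 27
f 27 30 29
f 29 31 27
f 28 34 30
f 32 28 31
f 32 34 28
f 30 34 29
f 33 31 29
f 29 34 33
f 33 32 31
f 34 32 33
f 35 46 40
f 35 40 36
f 35 36 42
f 35 42 45
f 35 45 46
f 36 40 44
f 40 46 39
f 46 45 37
f 45 42 41
f 42 36 43
f 38 44 39
f 38 39 37
f 38 37 41
f 38 41 43
f 38 43 44
f 39 44 40
f 37 39 46
f 41 37 45
f 43 41 42
f 44 43 36
f 48 47 50
f 48 50 49
f 50 47 51
f 50 51 49
f 51 47 52
f 51 52 49
f 52 47 53
f 52 53 49
f 53 47 54
f 53 54 49
f 54 47 55
f 54 55 49
f 55 47 56
f 55 56 49
f 56 47 48
f 56 48 49



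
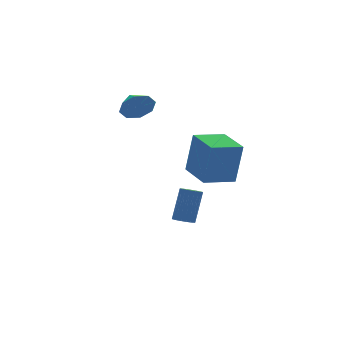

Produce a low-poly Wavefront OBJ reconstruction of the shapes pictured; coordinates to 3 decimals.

v -1.556 2.782 1.904
v -1.156 2.494 2.609
v -1.444 3.798 2.256
v -0.738 2.619 2.116
v -0.799 2.84 1.499
v -1.303 3.027 1.119
v -1.955 3.071 1.199
v -2.373 2.946 1.692
v -2.312 2.725 2.309
v -1.808 2.538 2.689
v -0.686 0.032 -4.195
v -0.274 -0.276 -4.27
v 0.338 0.16 -2.7
v -0.074 0.468 -2.625
v -0.204 -0.088 -4.349
v 0.408 0.349 -2.78
v -0.218 0.122 -4.402
v 0.394 0.558 -2.833
v -0.312 0.315 -4.419
v 0.3 0.751 -2.85
v -0.472 0.46 -4.397
v 0.141 0.896 -2.828
v -0.668 0.531 -4.34
v -0.056 0.967 -2.771
v -0.867 0.515 -4.258
v -0.255 0.951 -2.689
v -1.035 0.416 -4.165
v -0.423 0.852 -2.596
v -1.143 0.251 -4.077
v -0.531 0.687 -2.508
v -1.172 0.047 -4.009
v -0.56 0.483 -2.44
v -1.116 -0.159 -3.974
v -0.504 0.277 -2.404
v -0.987 -0.332 -3.976
v -0.375 0.104 -2.407
v -0.805 -0.442 -4.017
v -0.193 -0.006 -2.447
v -0.603 -0.47 -4.088
v 0.009 -0.034 -2.518
v -0.415 -0.411 -4.177
v 0.197 0.025 -2.608
v -1.5 -3.341 -0.241
v -1.189 -3.425 1.753
v -1.442 -1.613 -0.178
v -1.131 -1.697 1.816
v -0.009 -3.383 -0.476
v 0.302 -3.467 1.518
v 0.049 -1.655 -0.413
v 0.36 -1.739 1.581
f 2 1 4
f 2 4 3
f 4 1 5
f 4 5 3
f 5 1 6
f 5 6 3
f 6 1 7
f 6 7 3
f 7 1 8
f 7 8 3
f 8 1 9
f 8 9 3
f 9 1 10
f 9 10 3
f 10 1 2
f 10 2 3
f 12 11 15
f 12 15 13
f 13 15 16
f 13 16 14
f 15 11 17
f 15 17 16
f 16 17 18
f 16 18 14
f 17 11 19
f 17 19 18
f 18 19 20
f 18 20 14
f 19 11 21
f 19 21 20
f 20 21 22
f 20 22 14
f 21 11 23
f 21 23 22
f 22 23 24
f 22 24 14
f 23 11 25
f 23 25 24
f 24 25 26
f 24 26 14
f 25 11 27
f 25 27 26
f 26 27 28
f 26 28 14
f 27 11 29
f 27 29 28
f 28 29 30
f 28 30 14
f 29 11 31
f 29 31 30
f 30 31 32
f 30 32 14
f 31 11 33
f 31 33 32
f 32 33 34
f 32 34 14
f 33 11 35
f 33 35 34
f 34 35 36
f 34 36 14
f 35 11 37
f 35 37 36
f 36 37 38
f 36 38 14
f 37 11 39
f 37 39 38
f 38 39 40
f 38 40 14
f 39 11 41
f 39 41 40
f 40 41 42
f 40 42 14
f 41 11 12
f 41 12 42
f 42 12 13
f 42 13 14
f 44 46 43
f 47 44 43
f 43 46 45
f 45 47 43
f 44 50 46
f 48 44 47
f 48 50 44
f 46 50 45
f 49 47 45
f 45 50 49
f 49 48 47
f 50 48 49



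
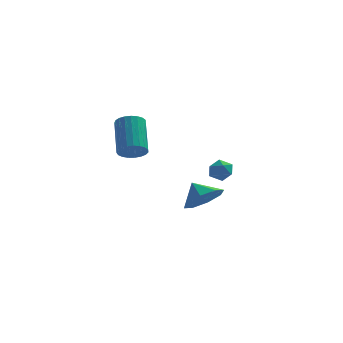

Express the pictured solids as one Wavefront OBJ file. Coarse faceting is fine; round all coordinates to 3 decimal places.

v -0.231 3.053 -3.185
v 0.669 3.276 -2.652
v -0.849 3.607 -2.375
v 0.476 3.856 -3.196
v -0.132 3.965 -3.734
v -0.798 3.54 -3.951
v -1.131 2.829 -3.719
v -0.938 2.249 -3.174
v -0.331 2.14 -2.636
v 0.335 2.565 -2.419
v -2.772 -2.699 1.684
v -2.208 -2.888 2.014
v -2.485 -1.49 3.286
v -3.048 -1.301 2.956
v -2.107 -2.699 1.829
v -2.384 -1.301 3.101
v -2.121 -2.511 1.619
v -2.398 -1.113 2.89
v -2.248 -2.355 1.42
v -2.525 -0.957 2.691
v -2.465 -2.258 1.267
v -2.742 -0.86 2.538
v -2.735 -2.238 1.185
v -3.012 -0.84 2.457
v -3.012 -2.298 1.191
v -3.289 -0.9 2.462
v -3.247 -2.426 1.281
v -3.523 -1.028 2.553
v -3.399 -2.602 1.441
v -3.676 -1.204 2.713
v -3.443 -2.795 1.643
v -3.72 -1.397 2.915
v -3.371 -2.971 1.853
v -3.648 -1.573 3.124
v -3.196 -3.1 2.033
v -3.473 -1.702 3.304
v -2.947 -3.16 2.153
v -3.224 -1.762 3.424
v -2.667 -3.14 2.191
v -2.944 -1.742 3.463
v -2.406 -3.043 2.142
v -2.683 -1.646 3.414
v 0.862 1.095 -0.297
v 1.209 0.744 -0.707
v 0.251 0.276 -0.113
v 0.598 -0.075 -0.523
v 0.853 0.111 0.035
v 1.231 0.617 -0.078
v 0.229 0.403 -0.742
v 0.607 0.909 -0.855
v 0.818 0.316 -0.982
v 1.203 0.136 -0.502
v 0.257 0.884 -0.318
v 0.642 0.704 0.162
f 2 1 4
f 2 4 3
f 4 1 5
f 4 5 3
f 5 1 6
f 5 6 3
f 6 1 7
f 6 7 3
f 7 1 8
f 7 8 3
f 8 1 9
f 8 9 3
f 9 1 10
f 9 10 3
f 10 1 2
f 10 2 3
f 12 11 15
f 12 15 13
f 13 15 16
f 13 16 14
f 15 11 17
f 15 17 16
f 16 17 18
f 16 18 14
f 17 11 19
f 17 19 18
f 18 19 20
f 18 20 14
f 19 11 21
f 19 21 20
f 20 21 22
f 20 22 14
f 21 11 23
f 21 23 22
f 22 23 24
f 22 24 14
f 23 11 25
f 23 25 24
f 24 25 26
f 24 26 14
f 25 11 27
f 25 27 26
f 26 27 28
f 26 28 14
f 27 11 29
f 27 29 28
f 28 29 30
f 28 30 14
f 29 11 31
f 29 31 30
f 30 31 32
f 30 32 14
f 31 11 33
f 31 33 32
f 32 33 34
f 32 34 14
f 33 11 35
f 33 35 34
f 34 35 36
f 34 36 14
f 35 11 37
f 35 37 36
f 36 37 38
f 36 38 14
f 37 11 39
f 37 39 38
f 38 39 40
f 38 40 14
f 39 11 41
f 39 41 40
f 40 41 42
f 40 42 14
f 41 11 12
f 41 12 42
f 42 12 13
f 42 13 14
f 43 54 48
f 43 48 44
f 43 44 50
f 43 50 53
f 43 53 54
f 44 48 52
f 48 54 47
f 54 53 45
f 53 50 49
f 50 44 51
f 46 52 47
f 46 47 45
f 46 45 49
f 46 49 51
f 46 51 52
f 47 52 48
f 45 47 54
f 49 45 53
f 51 49 50
f 52 51 44



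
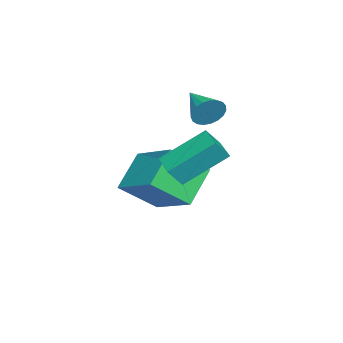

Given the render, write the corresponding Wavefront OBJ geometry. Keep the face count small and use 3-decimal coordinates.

v -1.158 -1.21 -0.544
v -0.815 -1.338 0.017
v -2.282 -2.17 -0.076
v -0.97 -1.119 0.092
v -1.158 -0.916 0.058
v -1.346 -0.764 -0.081
v -1.501 -0.689 -0.3
v -1.597 -0.704 -0.561
v -1.617 -0.807 -0.819
v -1.558 -0.979 -1.03
v -1.429 -1.192 -1.157
v -1.254 -1.407 -1.178
v -1.062 -1.589 -1.089
v -0.887 -1.705 -0.906
v -0.759 -1.735 -0.661
v -0.699 -1.675 -0.395
v -0.719 -1.535 -0.156
v -1.429 -3.818 -2.875
v -0.126 -2.28 -2.018
v -2.132 -2.609 -3.976
v -0.829 -1.071 -3.119
v -0.211 -4.189 -4.061
v 1.092 -2.651 -3.204
v -0.914 -2.98 -5.162
v 0.389 -1.442 -4.305
v 2.397 -1.993 -1.431
v 1.78 -0.582 -0.251
v 2.038 -1.597 -2.092
v 1.421 -0.186 -0.912
v 3.339 -1.434 -1.608
v 2.722 -0.023 -0.428
v 2.98 -1.038 -2.269
v 2.363 0.373 -1.089
f 2 1 4
f 2 4 3
f 4 1 5
f 4 5 3
f 5 1 6
f 5 6 3
f 6 1 7
f 6 7 3
f 7 1 8
f 7 8 3
f 8 1 9
f 8 9 3
f 9 1 10
f 9 10 3
f 10 1 11
f 10 11 3
f 11 1 12
f 11 12 3
f 12 1 13
f 12 13 3
f 13 1 14
f 13 14 3
f 14 1 15
f 14 15 3
f 15 1 16
f 15 16 3
f 16 1 17
f 16 17 3
f 17 1 2
f 17 2 3
f 19 21 18
f 22 19 18
f 18 21 20
f 20 22 18
f 19 25 21
f 23 19 22
f 23 25 19
f 21 25 20
f 24 22 20
f 20 25 24
f 24 23 22
f 25 23 24
f 27 29 26
f 30 27 26
f 26 29 28
f 28 30 26
f 27 33 29
f 31 27 30
f 31 33 27
f 29 33 28
f 32 30 28
f 28 33 32
f 32 31 30
f 33 31 32



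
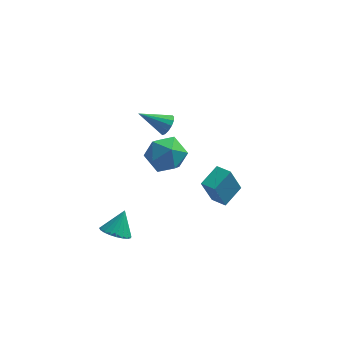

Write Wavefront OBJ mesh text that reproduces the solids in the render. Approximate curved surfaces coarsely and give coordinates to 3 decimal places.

v -3.967 -4.204 -1.547
v -3.186 -4.114 -1.87
v -3.573 -3.476 -0.393
v -3.35 -3.828 -1.995
v -3.621 -3.606 -2.042
v -3.952 -3.487 -2.004
v -4.286 -3.493 -1.887
v -4.564 -3.621 -1.711
v -4.739 -3.851 -1.506
v -4.781 -4.141 -1.309
v -4.681 -4.442 -1.153
v -4.459 -4.702 -1.065
v -4.151 -4.876 -1.06
v -3.812 -4.934 -1.14
v -3.499 -4.865 -1.29
v -3.267 -4.682 -1.484
v -3.157 -4.417 -1.689
v 1.503 -4.334 1.437
v 0.989 -4.685 3.029
v 0.794 -3.827 1.32
v 0.28 -4.179 2.912
v 2.18 -3.281 1.888
v 1.666 -3.633 3.48
v 1.471 -2.775 1.771
v 0.957 -3.126 3.363
v -2.438 0.851 1.368
v -1.52 0.511 2.077
v -2.24 -0.791 0.323
v -1.322 -1.131 1.032
v -2.447 -1.102 1.473
v -2.57 -0.087 2.118
v -1.19 -0.193 0.282
v -1.313 0.822 0.927
v -0.749 -0.134 1.406
v -1.526 -0.696 2.142
v -2.234 0.416 0.258
v -3.011 -0.146 0.994
v -2.133 2.92 0.765
v -1.856 2.462 1.166
v -3.647 2.82 1.695
v -1.784 2.766 1.316
v -1.806 3.112 1.317
v -1.916 3.407 1.171
v -2.084 3.571 0.915
v -2.265 3.561 0.62
v -2.41 3.379 0.363
v -2.482 3.074 0.214
v -2.46 2.728 0.212
v -2.35 2.434 0.359
v -2.182 2.269 0.614
v -2.001 2.28 0.91
f 2 1 4
f 2 4 3
f 4 1 5
f 4 5 3
f 5 1 6
f 5 6 3
f 6 1 7
f 6 7 3
f 7 1 8
f 7 8 3
f 8 1 9
f 8 9 3
f 9 1 10
f 9 10 3
f 10 1 11
f 10 11 3
f 11 1 12
f 11 12 3
f 12 1 13
f 12 13 3
f 13 1 14
f 13 14 3
f 14 1 15
f 14 15 3
f 15 1 16
f 15 16 3
f 16 1 17
f 16 17 3
f 17 1 2
f 17 2 3
f 19 21 18
f 22 19 18
f 18 21 20
f 20 22 18
f 19 25 21
f 23 19 22
f 23 25 19
f 21 25 20
f 24 22 20
f 20 25 24
f 24 23 22
f 25 23 24
f 26 37 31
f 26 31 27
f 26 27 33
f 26 33 36
f 26 36 37
f 27 31 35
f 31 37 30
f 37 36 28
f 36 33 32
f 33 27 34
f 29 35 30
f 29 30 28
f 29 28 32
f 29 32 34
f 29 34 35
f 30 35 31
f 28 30 37
f 32 28 36
f 34 32 33
f 35 34 27
f 39 38 41
f 39 41 40
f 41 38 42
f 41 42 40
f 42 38 43
f 42 43 40
f 43 38 44
f 43 44 40
f 44 38 45
f 44 45 40
f 45 38 46
f 45 46 40
f 46 38 47
f 46 47 40
f 47 38 48
f 47 48 40
f 48 38 49
f 48 49 40
f 49 38 50
f 49 50 40
f 50 38 51
f 50 51 40
f 51 38 39
f 51 39 40



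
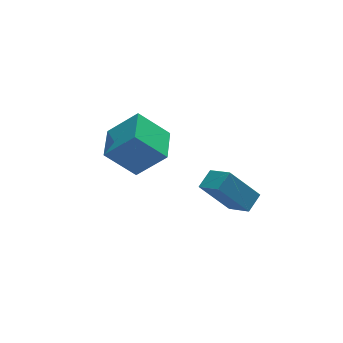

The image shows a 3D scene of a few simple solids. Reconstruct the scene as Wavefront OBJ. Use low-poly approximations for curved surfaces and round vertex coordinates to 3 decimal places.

v -1.292 2.262 2.495
v 0.057 1.57 4.034
v -0.45 4.02 2.548
v 0.899 3.328 4.087
v 0.121 1.632 0.973
v 1.47 0.94 2.512
v 0.963 3.39 1.026
v 2.312 2.698 2.565
v 3.131 -2.694 1.181
v 3.575 -3.948 1.977
v 1.822 -2.108 2.836
v 2.266 -3.361 3.631
v 3.954 -2.119 1.629
v 4.398 -3.372 2.424
v 2.645 -1.532 3.283
v 3.089 -2.786 4.079
f 2 4 1
f 5 2 1
f 1 4 3
f 3 5 1
f 2 8 4
f 6 2 5
f 6 8 2
f 4 8 3
f 7 5 3
f 3 8 7
f 7 6 5
f 8 6 7
f 10 12 9
f 13 10 9
f 9 12 11
f 11 13 9
f 10 16 12
f 14 10 13
f 14 16 10
f 12 16 11
f 15 13 11
f 11 16 15
f 15 14 13
f 16 14 15



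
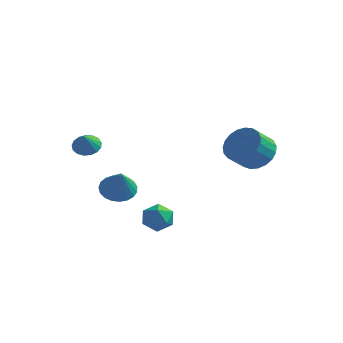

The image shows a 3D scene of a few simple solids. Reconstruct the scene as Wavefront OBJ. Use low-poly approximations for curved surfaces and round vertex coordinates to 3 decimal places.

v -3.352 -3.161 1.426
v -2.921 -3.547 1.051
v -3.168 -3.739 2.234
v -2.727 -3.311 1.176
v -2.676 -3.04 1.359
v -2.78 -2.797 1.557
v -3.016 -2.637 1.725
v -3.328 -2.598 1.824
v -3.646 -2.687 1.833
v -3.896 -2.885 1.748
v -4.022 -3.146 1.59
v -3.995 -3.41 1.394
v -3.82 -3.618 1.206
v -3.538 -3.72 1.068
v -3.213 -3.695 1.012
v -2.21 -2.321 -1.474
v -1.377 -2.036 -1.66
v -1.63 -3.099 -0.066
v -1.509 -1.756 -1.45
v -1.763 -1.574 -1.245
v -2.095 -1.52 -1.079
v -2.446 -1.605 -0.981
v -2.756 -1.814 -0.969
v -2.972 -2.111 -1.044
v -3.056 -2.443 -1.193
v -2.994 -2.755 -1.391
v -2.796 -2.991 -1.603
v -2.497 -3.112 -1.793
v -2.148 -3.095 -1.928
v -1.81 -2.945 -1.984
v -1.541 -2.687 -1.952
v -1.388 -2.365 -1.837
v 2.735 2.36 -0.074
v 3.465 1.677 -0.454
v 3.056 0.756 0.414
v 2.325 1.44 0.794
v 3.691 1.882 -0.13
v 3.281 0.962 0.738
v 3.751 2.17 0.204
v 3.341 1.25 1.072
v 3.635 2.491 0.49
v 3.225 1.571 1.358
v 3.364 2.79 0.678
v 2.954 1.869 1.546
v 2.984 3.014 0.736
v 2.574 2.093 1.604
v 2.561 3.125 0.654
v 2.151 2.204 1.522
v 2.168 3.103 0.447
v 1.758 2.183 1.315
v 1.873 2.954 0.149
v 1.463 2.033 1.017
v 1.727 2.702 -0.188
v 1.317 1.781 0.68
v 1.756 2.39 -0.504
v 1.346 1.47 0.364
v 1.953 2.074 -0.747
v 1.544 1.153 0.121
v 2.286 1.807 -0.873
v 1.877 0.886 -0.005
v 2.697 1.636 -0.86
v 2.287 0.715 0.008
v 3.114 1.59 -0.712
v 2.704 0.669 0.156
v 0.418 -2.496 -2.412
v 0.949 -3.001 -1.998
v -0.309 -3.579 -2.802
v 0.222 -4.084 -2.388
v -0.288 -3.569 -1.961
v 0.162 -2.9 -1.72
v 0.478 -3.68 -3.08
v 0.928 -3.011 -2.839
v 0.986 -3.733 -2.411
v 0.512 -3.664 -1.72
v 0.128 -2.916 -3.08
v -0.346 -2.847 -2.389
f 2 1 4
f 2 4 3
f 4 1 5
f 4 5 3
f 5 1 6
f 5 6 3
f 6 1 7
f 6 7 3
f 7 1 8
f 7 8 3
f 8 1 9
f 8 9 3
f 9 1 10
f 9 10 3
f 10 1 11
f 10 11 3
f 11 1 12
f 11 12 3
f 12 1 13
f 12 13 3
f 13 1 14
f 13 14 3
f 14 1 15
f 14 15 3
f 15 1 2
f 15 2 3
f 17 16 19
f 17 19 18
f 19 16 20
f 19 20 18
f 20 16 21
f 20 21 18
f 21 16 22
f 21 22 18
f 22 16 23
f 22 23 18
f 23 16 24
f 23 24 18
f 24 16 25
f 24 25 18
f 25 16 26
f 25 26 18
f 26 16 27
f 26 27 18
f 27 16 28
f 27 28 18
f 28 16 29
f 28 29 18
f 29 16 30
f 29 30 18
f 30 16 31
f 30 31 18
f 31 16 32
f 31 32 18
f 32 16 17
f 32 17 18
f 34 33 37
f 34 37 35
f 35 37 38
f 35 38 36
f 37 33 39
f 37 39 38
f 38 39 40
f 38 40 36
f 39 33 41
f 39 41 40
f 40 41 42
f 40 42 36
f 41 33 43
f 41 43 42
f 42 43 44
f 42 44 36
f 43 33 45
f 43 45 44
f 44 45 46
f 44 46 36
f 45 33 47
f 45 47 46
f 46 47 48
f 46 48 36
f 47 33 49
f 47 49 48
f 48 49 50
f 48 50 36
f 49 33 51
f 49 51 50
f 50 51 52
f 50 52 36
f 51 33 53
f 51 53 52
f 52 53 54
f 52 54 36
f 53 33 55
f 53 55 54
f 54 55 56
f 54 56 36
f 55 33 57
f 55 57 56
f 56 57 58
f 56 58 36
f 57 33 59
f 57 59 58
f 58 59 60
f 58 60 36
f 59 33 61
f 59 61 60
f 60 61 62
f 60 62 36
f 61 33 63
f 61 63 62
f 62 63 64
f 62 64 36
f 63 33 34
f 63 34 64
f 64 34 35
f 64 35 36
f 65 76 70
f 65 70 66
f 65 66 72
f 65 72 75
f 65 75 76
f 66 70 74
f 70 76 69
f 76 75 67
f 75 72 71
f 72 66 73
f 68 74 69
f 68 69 67
f 68 67 71
f 68 71 73
f 68 73 74
f 69 74 70
f 67 69 76
f 71 67 75
f 73 71 72
f 74 73 66



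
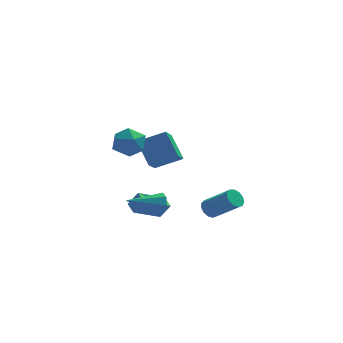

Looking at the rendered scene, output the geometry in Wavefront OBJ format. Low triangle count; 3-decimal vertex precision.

v -3.581 -0.193 1.85
v -2.588 0.117 1.828
v -3.132 -1.677 1.192
v -2.139 -1.367 1.17
v -2.607 -1.548 2.081
v -2.885 -0.631 2.488
v -2.835 -0.929 0.532
v -3.113 -0.012 0.939
v -2.127 -0.337 1.013
v -1.986 -0.72 1.971
v -3.734 -0.84 1.049
v -3.593 -1.223 2.007
v -1.78 2.208 -1.742
v -2.404 3.226 -0.382
v -1.41 3.908 -2.845
v -2.034 4.926 -1.485
v -0.186 2.294 -1.075
v -0.81 3.312 0.285
v 0.184 3.994 -2.178
v -0.44 5.012 -0.818
v 1.294 -2.628 -2.581
v 1.654 -2.777 -3.064
v 2.945 -3.561 -1.862
v 2.586 -3.412 -1.379
v 1.753 -2.458 -2.962
v 3.044 -3.241 -1.76
v 1.706 -2.193 -2.739
v 2.997 -2.976 -1.538
v 1.529 -2.066 -2.466
v 2.82 -2.849 -1.265
v 1.277 -2.118 -2.23
v 2.569 -2.901 -1.028
v 1.031 -2.331 -2.104
v 2.322 -3.115 -0.903
v 0.868 -2.64 -2.13
v 2.16 -3.423 -0.929
v 0.841 -2.944 -2.299
v 2.132 -3.727 -1.098
v 0.958 -3.148 -2.558
v 2.249 -3.932 -1.356
v 1.181 -3.188 -2.823
v 2.472 -3.971 -1.622
v 1.44 -3.049 -3.012
v 2.732 -3.833 -1.81
v -1.255 -2.088 -2.468
v -0.954 -2.325 -1.812
v -3.065 -2.672 -1.852
v -1.126 -1.77 -1.79
v -1.373 -1.401 -2.166
v -1.551 -1.434 -2.719
v -1.555 -1.85 -3.125
v -1.383 -2.406 -3.147
v -1.136 -2.775 -2.771
v -0.958 -2.741 -2.218
v -2.657 -0.907 -3.727
v -2.955 -0.165 -3.471
v -1.22 -0.039 -4.573
v -1.518 0.703 -4.317
v -2.102 -0.983 -2.863
v -2.4 -0.241 -2.607
v -0.665 -0.115 -3.709
v -0.963 0.627 -3.453
f 1 12 6
f 1 6 2
f 1 2 8
f 1 8 11
f 1 11 12
f 2 6 10
f 6 12 5
f 12 11 3
f 11 8 7
f 8 2 9
f 4 10 5
f 4 5 3
f 4 3 7
f 4 7 9
f 4 9 10
f 5 10 6
f 3 5 12
f 7 3 11
f 9 7 8
f 10 9 2
f 14 16 13
f 17 14 13
f 13 16 15
f 15 17 13
f 14 20 16
f 18 14 17
f 18 20 14
f 16 20 15
f 19 17 15
f 15 20 19
f 19 18 17
f 20 18 19
f 22 21 25
f 22 25 23
f 23 25 26
f 23 26 24
f 25 21 27
f 25 27 26
f 26 27 28
f 26 28 24
f 27 21 29
f 27 29 28
f 28 29 30
f 28 30 24
f 29 21 31
f 29 31 30
f 30 31 32
f 30 32 24
f 31 21 33
f 31 33 32
f 32 33 34
f 32 34 24
f 33 21 35
f 33 35 34
f 34 35 36
f 34 36 24
f 35 21 37
f 35 37 36
f 36 37 38
f 36 38 24
f 37 21 39
f 37 39 38
f 38 39 40
f 38 40 24
f 39 21 41
f 39 41 40
f 40 41 42
f 40 42 24
f 41 21 43
f 41 43 42
f 42 43 44
f 42 44 24
f 43 21 22
f 43 22 44
f 44 22 23
f 44 23 24
f 46 45 48
f 46 48 47
f 48 45 49
f 48 49 47
f 49 45 50
f 49 50 47
f 50 45 51
f 50 51 47
f 51 45 52
f 51 52 47
f 52 45 53
f 52 53 47
f 53 45 54
f 53 54 47
f 54 45 46
f 54 46 47
f 56 58 55
f 59 56 55
f 55 58 57
f 57 59 55
f 56 62 58
f 60 56 59
f 60 62 56
f 58 62 57
f 61 59 57
f 57 62 61
f 61 60 59
f 62 60 61



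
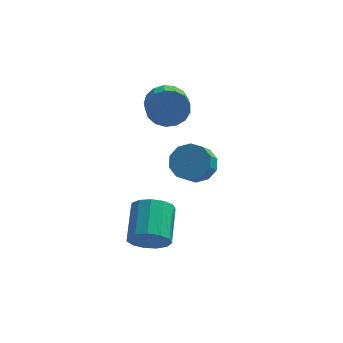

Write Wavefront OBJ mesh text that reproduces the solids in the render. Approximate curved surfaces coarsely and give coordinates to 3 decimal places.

v 3.464 -0.695 1.385
v 4.001 -0.228 2.028
v 3.754 -0.978 2.779
v 3.216 -1.445 2.135
v 3.449 -0.013 2.061
v 3.202 -0.764 2.812
v 2.903 -0.059 1.835
v 2.655 -0.81 2.586
v 2.57 -0.348 1.437
v 2.323 -1.098 2.188
v 2.579 -0.769 1.019
v 2.332 -1.519 1.77
v 2.926 -1.162 0.741
v 2.679 -1.912 1.492
v 3.478 -1.376 0.708
v 3.231 -2.127 1.459
v 4.025 -1.33 0.934
v 3.777 -2.081 1.685
v 4.357 -1.042 1.332
v 4.11 -1.792 2.083
v 4.348 -0.621 1.75
v 4.101 -1.371 2.501
v 1.766 3.391 2.324
v 2.08 3.813 3.198
v 2.268 2.611 3.71
v 1.954 2.189 2.836
v 1.598 3.763 3.258
v 1.786 2.562 3.771
v 1.155 3.628 3.105
v 1.343 2.427 3.618
v 0.851 3.439 2.773
v 1.039 2.237 3.285
v 0.757 3.239 2.337
v 0.946 2.037 2.85
v 0.895 3.073 1.899
v 1.083 1.872 2.412
v 1.231 2.981 1.558
v 1.42 1.779 2.071
v 1.691 2.982 1.392
v 1.879 1.78 1.905
v 2.167 3.077 1.44
v 2.355 1.875 1.953
v 2.552 3.244 1.69
v 2.74 2.042 2.203
v 2.756 3.444 2.086
v 2.944 2.243 2.598
v 2.734 3.633 2.535
v 2.922 2.431 3.048
v 2.49 3.766 2.937
v 2.678 2.564 3.449
v 1.607 -3.14 -1.939
v 2.126 -3.514 -1.183
v 2.132 -1.774 -0.326
v 1.613 -1.4 -1.081
v 2.5 -3.332 -1.556
v 2.505 -1.592 -0.698
v 2.589 -3.089 -2.05
v 2.595 -1.349 -1.192
v 2.367 -2.862 -2.508
v 2.373 -1.122 -1.651
v 1.904 -2.724 -2.786
v 1.91 -0.983 -1.929
v 1.346 -2.717 -2.795
v 1.352 -0.977 -1.938
v 0.871 -2.845 -2.532
v 0.877 -1.105 -1.675
v 0.63 -3.067 -2.08
v 0.636 -1.327 -1.223
v 0.699 -3.312 -1.584
v 0.705 -1.572 -0.727
v 1.056 -3.502 -1.2
v 1.062 -1.762 -0.343
v 1.588 -3.578 -1.051
v 1.594 -1.837 -0.193
f 2 1 5
f 2 5 3
f 3 5 6
f 3 6 4
f 5 1 7
f 5 7 6
f 6 7 8
f 6 8 4
f 7 1 9
f 7 9 8
f 8 9 10
f 8 10 4
f 9 1 11
f 9 11 10
f 10 11 12
f 10 12 4
f 11 1 13
f 11 13 12
f 12 13 14
f 12 14 4
f 13 1 15
f 13 15 14
f 14 15 16
f 14 16 4
f 15 1 17
f 15 17 16
f 16 17 18
f 16 18 4
f 17 1 19
f 17 19 18
f 18 19 20
f 18 20 4
f 19 1 21
f 19 21 20
f 20 21 22
f 20 22 4
f 21 1 2
f 21 2 22
f 22 2 3
f 22 3 4
f 24 23 27
f 24 27 25
f 25 27 28
f 25 28 26
f 27 23 29
f 27 29 28
f 28 29 30
f 28 30 26
f 29 23 31
f 29 31 30
f 30 31 32
f 30 32 26
f 31 23 33
f 31 33 32
f 32 33 34
f 32 34 26
f 33 23 35
f 33 35 34
f 34 35 36
f 34 36 26
f 35 23 37
f 35 37 36
f 36 37 38
f 36 38 26
f 37 23 39
f 37 39 38
f 38 39 40
f 38 40 26
f 39 23 41
f 39 41 40
f 40 41 42
f 40 42 26
f 41 23 43
f 41 43 42
f 42 43 44
f 42 44 26
f 43 23 45
f 43 45 44
f 44 45 46
f 44 46 26
f 45 23 47
f 45 47 46
f 46 47 48
f 46 48 26
f 47 23 49
f 47 49 48
f 48 49 50
f 48 50 26
f 49 23 24
f 49 24 50
f 50 24 25
f 50 25 26
f 52 51 55
f 52 55 53
f 53 55 56
f 53 56 54
f 55 51 57
f 55 57 56
f 56 57 58
f 56 58 54
f 57 51 59
f 57 59 58
f 58 59 60
f 58 60 54
f 59 51 61
f 59 61 60
f 60 61 62
f 60 62 54
f 61 51 63
f 61 63 62
f 62 63 64
f 62 64 54
f 63 51 65
f 63 65 64
f 64 65 66
f 64 66 54
f 65 51 67
f 65 67 66
f 66 67 68
f 66 68 54
f 67 51 69
f 67 69 68
f 68 69 70
f 68 70 54
f 69 51 71
f 69 71 70
f 70 71 72
f 70 72 54
f 71 51 73
f 71 73 72
f 72 73 74
f 72 74 54
f 73 51 52
f 73 52 74
f 74 52 53
f 74 53 54

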